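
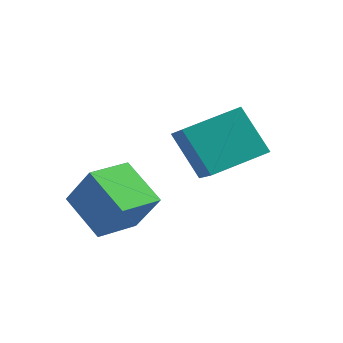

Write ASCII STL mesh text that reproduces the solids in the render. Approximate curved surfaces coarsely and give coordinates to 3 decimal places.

solid 
facet normal -0.580 -0.013 0.815
outer loop
vertex 2.182 3.194 -0.175
vertex 1.002 4.095 -1.001
vertex 1.404 1.642 -0.753
endloop
endfacet
facet normal 0.695 -0.530 0.486
outer loop
vertex 2.418 1.665 -2.179
vertex 2.182 3.194 -0.175
vertex 1.404 1.642 -0.753
endloop
endfacet
facet normal -0.580 -0.013 0.814
outer loop
vertex 1.404 1.642 -0.753
vertex 1.002 4.095 -1.001
vertex 0.223 2.544 -1.58
endloop
endfacet
facet normal -0.426 -0.848 -0.316
outer loop
vertex 0.223 2.544 -1.58
vertex 2.418 1.665 -2.179
vertex 1.404 1.642 -0.753
endloop
endfacet
facet normal 0.426 0.848 0.316
outer loop
vertex 2.182 3.194 -0.175
vertex 2.016 4.118 -2.427
vertex 1.002 4.095 -1.001
endloop
endfacet
facet normal 0.694 -0.530 0.486
outer loop
vertex 3.197 3.216 -1.6
vertex 2.182 3.194 -0.175
vertex 2.418 1.665 -2.179
endloop
endfacet
facet normal 0.426 0.848 0.316
outer loop
vertex 3.197 3.216 -1.6
vertex 2.016 4.118 -2.427
vertex 2.182 3.194 -0.175
endloop
endfacet
facet normal -0.695 0.530 -0.486
outer loop
vertex 1.002 4.095 -1.001
vertex 2.016 4.118 -2.427
vertex 0.223 2.544 -1.58
endloop
endfacet
facet normal -0.426 -0.848 -0.316
outer loop
vertex 1.238 2.566 -3.005
vertex 2.418 1.665 -2.179
vertex 0.223 2.544 -1.58
endloop
endfacet
facet normal -0.695 0.530 -0.487
outer loop
vertex 0.223 2.544 -1.58
vertex 2.016 4.118 -2.427
vertex 1.238 2.566 -3.005
endloop
endfacet
facet normal 0.580 0.013 -0.815
outer loop
vertex 1.238 2.566 -3.005
vertex 3.197 3.216 -1.6
vertex 2.418 1.665 -2.179
endloop
endfacet
facet normal 0.580 0.013 -0.815
outer loop
vertex 2.016 4.118 -2.427
vertex 3.197 3.216 -1.6
vertex 1.238 2.566 -3.005
endloop
endfacet
facet normal -0.816 0.106 0.569
outer loop
vertex -0.21 -0.293 -2.198
vertex -0.084 1.099 -2.276
vertex -1.13 -0.284 -3.519
endloop
endfacet
facet normal -0.090 -0.994 0.056
outer loop
vertex 0.224 -0.459 -4.464
vertex -0.21 -0.293 -2.198
vertex -1.13 -0.284 -3.519
endloop
endfacet
facet normal -0.816 0.106 0.568
outer loop
vertex -1.13 -0.284 -3.519
vertex -0.084 1.099 -2.276
vertex -1.004 1.108 -3.598
endloop
endfacet
facet normal -0.572 0.005 -0.820
outer loop
vertex -1.004 1.108 -3.598
vertex 0.224 -0.459 -4.464
vertex -1.13 -0.284 -3.519
endloop
endfacet
facet normal 0.572 -0.006 0.820
outer loop
vertex -0.21 -0.293 -2.198
vertex 1.27 0.924 -3.221
vertex -0.084 1.099 -2.276
endloop
endfacet
facet normal -0.090 -0.994 0.056
outer loop
vertex 1.144 -0.468 -3.142
vertex -0.21 -0.293 -2.198
vertex 0.224 -0.459 -4.464
endloop
endfacet
facet normal 0.571 -0.005 0.821
outer loop
vertex 1.144 -0.468 -3.142
vertex 1.27 0.924 -3.221
vertex -0.21 -0.293 -2.198
endloop
endfacet
facet normal 0.090 0.994 -0.056
outer loop
vertex -0.084 1.099 -2.276
vertex 1.27 0.924 -3.221
vertex -1.004 1.108 -3.598
endloop
endfacet
facet normal -0.571 0.006 -0.821
outer loop
vertex 0.35 0.933 -4.542
vertex 0.224 -0.459 -4.464
vertex -1.004 1.108 -3.598
endloop
endfacet
facet normal 0.090 0.994 -0.056
outer loop
vertex -1.004 1.108 -3.598
vertex 1.27 0.924 -3.221
vertex 0.35 0.933 -4.542
endloop
endfacet
facet normal 0.816 -0.106 -0.568
outer loop
vertex 0.35 0.933 -4.542
vertex 1.144 -0.468 -3.142
vertex 0.224 -0.459 -4.464
endloop
endfacet
facet normal 0.816 -0.106 -0.569
outer loop
vertex 1.27 0.924 -3.221
vertex 1.144 -0.468 -3.142
vertex 0.35 0.933 -4.542
endloop
endfacet

endsolid


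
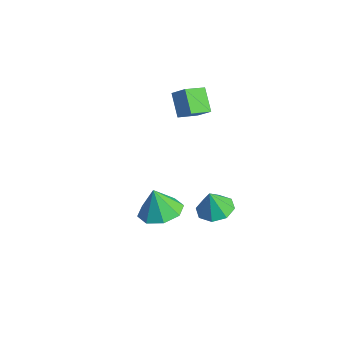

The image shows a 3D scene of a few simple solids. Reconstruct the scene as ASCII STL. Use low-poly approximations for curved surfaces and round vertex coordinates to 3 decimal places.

solid 
facet normal 0.220 0.135 -0.966
outer loop
vertex 3.105 -2.797 -1.564
vertex 2.249 -3.155 -1.809
vertex 2.586 -2.279 -1.61
endloop
endfacet
facet normal 0.424 0.492 0.761
outer loop
vertex 3.105 -2.797 -1.564
vertex 2.586 -2.279 -1.61
vertex 1.971 -3.325 -0.591
endloop
endfacet
facet normal 0.220 0.135 -0.966
outer loop
vertex 2.586 -2.279 -1.61
vertex 2.249 -3.155 -1.809
vertex 1.87 -2.274 -1.772
endloop
endfacet
facet normal -0.145 0.733 0.665
outer loop
vertex 2.586 -2.279 -1.61
vertex 1.87 -2.274 -1.772
vertex 1.971 -3.325 -0.591
endloop
endfacet
facet normal 0.220 0.135 -0.966
outer loop
vertex 1.87 -2.274 -1.772
vertex 2.249 -3.155 -1.809
vertex 1.375 -2.785 -1.956
endloop
endfacet
facet normal -0.704 0.500 0.505
outer loop
vertex 1.87 -2.274 -1.772
vertex 1.375 -2.785 -1.956
vertex 1.971 -3.325 -0.591
endloop
endfacet
facet normal 0.220 0.135 -0.966
outer loop
vertex 1.375 -2.785 -1.956
vertex 2.249 -3.155 -1.809
vertex 1.392 -3.513 -2.054
endloop
endfacet
facet normal -0.924 -0.072 0.375
outer loop
vertex 1.375 -2.785 -1.956
vertex 1.392 -3.513 -2.054
vertex 1.971 -3.325 -0.591
endloop
endfacet
facet normal 0.221 0.133 -0.966
outer loop
vertex 1.392 -3.513 -2.054
vertex 2.249 -3.155 -1.809
vertex 1.911 -4.032 -2.007
endloop
endfacet
facet normal -0.678 -0.646 0.351
outer loop
vertex 1.392 -3.513 -2.054
vertex 1.911 -4.032 -2.007
vertex 1.971 -3.325 -0.591
endloop
endfacet
facet normal 0.219 0.134 -0.966
outer loop
vertex 1.911 -4.032 -2.007
vertex 2.249 -3.155 -1.809
vertex 2.628 -4.037 -1.845
endloop
endfacet
facet normal -0.107 -0.888 0.448
outer loop
vertex 1.911 -4.032 -2.007
vertex 2.628 -4.037 -1.845
vertex 1.971 -3.325 -0.591
endloop
endfacet
facet normal 0.221 0.134 -0.966
outer loop
vertex 2.628 -4.037 -1.845
vertex 2.249 -3.155 -1.809
vertex 3.122 -3.525 -1.661
endloop
endfacet
facet normal 0.451 -0.654 0.608
outer loop
vertex 2.628 -4.037 -1.845
vertex 3.122 -3.525 -1.661
vertex 1.971 -3.325 -0.591
endloop
endfacet
facet normal 0.221 0.134 -0.966
outer loop
vertex 3.122 -3.525 -1.661
vertex 2.249 -3.155 -1.809
vertex 3.105 -2.797 -1.564
endloop
endfacet
facet normal 0.671 -0.083 0.737
outer loop
vertex 3.122 -3.525 -1.661
vertex 3.105 -2.797 -1.564
vertex 1.971 -3.325 -0.591
endloop
endfacet
facet normal -0.732 0.203 0.651
outer loop
vertex -3.125 1.225 -0.144
vertex -3.207 2.281 -0.565
vertex -3.742 0.936 -0.748
endloop
endfacet
facet normal 0.072 -0.926 0.369
outer loop
vertex -2.813 0.679 -1.575
vertex -3.125 1.225 -0.144
vertex -3.742 0.936 -0.748
endloop
endfacet
facet normal -0.732 0.203 0.651
outer loop
vertex -3.742 0.936 -0.748
vertex -3.207 2.281 -0.565
vertex -3.824 1.992 -1.169
endloop
endfacet
facet normal -0.678 -0.317 -0.663
outer loop
vertex -3.824 1.992 -1.169
vertex -2.813 0.679 -1.575
vertex -3.742 0.936 -0.748
endloop
endfacet
facet normal 0.678 0.317 0.663
outer loop
vertex -3.125 1.225 -0.144
vertex -2.278 2.024 -1.392
vertex -3.207 2.281 -0.565
endloop
endfacet
facet normal 0.072 -0.926 0.369
outer loop
vertex -2.196 0.968 -0.971
vertex -3.125 1.225 -0.144
vertex -2.813 0.679 -1.575
endloop
endfacet
facet normal 0.678 0.317 0.663
outer loop
vertex -2.196 0.968 -0.971
vertex -2.278 2.024 -1.392
vertex -3.125 1.225 -0.144
endloop
endfacet
facet normal -0.072 0.926 -0.369
outer loop
vertex -3.207 2.281 -0.565
vertex -2.278 2.024 -1.392
vertex -3.824 1.992 -1.169
endloop
endfacet
facet normal -0.678 -0.317 -0.663
outer loop
vertex -2.895 1.735 -1.996
vertex -2.813 0.679 -1.575
vertex -3.824 1.992 -1.169
endloop
endfacet
facet normal -0.072 0.926 -0.369
outer loop
vertex -3.824 1.992 -1.169
vertex -2.278 2.024 -1.392
vertex -2.895 1.735 -1.996
endloop
endfacet
facet normal 0.732 -0.203 -0.651
outer loop
vertex -2.895 1.735 -1.996
vertex -2.196 0.968 -0.971
vertex -2.813 0.679 -1.575
endloop
endfacet
facet normal 0.732 -0.203 -0.651
outer loop
vertex -2.278 2.024 -1.392
vertex -2.196 0.968 -0.971
vertex -2.895 1.735 -1.996
endloop
endfacet
facet normal 0.051 0.229 -0.972
outer loop
vertex 1.873 0.619 -3.954
vertex 1.309 0.021 -4.124
vertex 1.269 0.838 -3.934
endloop
endfacet
facet normal 0.251 0.625 0.739
outer loop
vertex 1.873 0.619 -3.954
vertex 1.269 0.838 -3.934
vertex 1.251 -0.241 -3.016
endloop
endfacet
facet normal 0.050 0.229 -0.972
outer loop
vertex 1.269 0.838 -3.934
vertex 1.309 0.021 -4.124
vertex 0.688 0.578 -4.025
endloop
endfacet
facet normal -0.380 0.603 0.701
outer loop
vertex 1.269 0.838 -3.934
vertex 0.688 0.578 -4.025
vertex 1.251 -0.241 -3.016
endloop
endfacet
facet normal 0.050 0.229 -0.972
outer loop
vertex 0.688 0.578 -4.025
vertex 1.309 0.021 -4.124
vertex 0.471 -0.008 -4.174
endloop
endfacet
facet normal -0.805 0.152 0.573
outer loop
vertex 0.688 0.578 -4.025
vertex 0.471 -0.008 -4.174
vertex 1.251 -0.241 -3.016
endloop
endfacet
facet normal 0.050 0.229 -0.972
outer loop
vertex 0.471 -0.008 -4.174
vertex 1.309 0.021 -4.124
vertex 0.744 -0.577 -4.294
endloop
endfacet
facet normal -0.776 -0.463 0.429
outer loop
vertex 0.471 -0.008 -4.174
vertex 0.744 -0.577 -4.294
vertex 1.251 -0.241 -3.016
endloop
endfacet
facet normal 0.050 0.229 -0.972
outer loop
vertex 0.744 -0.577 -4.294
vertex 1.309 0.021 -4.124
vertex 1.348 -0.797 -4.315
endloop
endfacet
facet normal -0.309 -0.882 0.355
outer loop
vertex 0.744 -0.577 -4.294
vertex 1.348 -0.797 -4.315
vertex 1.251 -0.241 -3.016
endloop
endfacet
facet normal 0.051 0.229 -0.972
outer loop
vertex 1.348 -0.797 -4.315
vertex 1.309 0.021 -4.124
vertex 1.929 -0.537 -4.223
endloop
endfacet
facet normal 0.323 -0.861 0.393
outer loop
vertex 1.348 -0.797 -4.315
vertex 1.929 -0.537 -4.223
vertex 1.251 -0.241 -3.016
endloop
endfacet
facet normal 0.050 0.228 -0.972
outer loop
vertex 1.929 -0.537 -4.223
vertex 1.309 0.021 -4.124
vertex 2.147 0.049 -4.074
endloop
endfacet
facet normal 0.748 -0.411 0.521
outer loop
vertex 1.929 -0.537 -4.223
vertex 2.147 0.049 -4.074
vertex 1.251 -0.241 -3.016
endloop
endfacet
facet normal 0.050 0.229 -0.972
outer loop
vertex 2.147 0.049 -4.074
vertex 1.309 0.021 -4.124
vertex 1.873 0.619 -3.954
endloop
endfacet
facet normal 0.718 0.205 0.665
outer loop
vertex 2.147 0.049 -4.074
vertex 1.873 0.619 -3.954
vertex 1.251 -0.241 -3.016
endloop
endfacet

endsolid


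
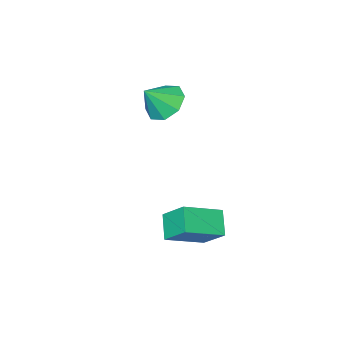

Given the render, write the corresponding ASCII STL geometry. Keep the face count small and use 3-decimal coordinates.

solid 
facet normal -0.884 0.243 -0.399
outer loop
vertex 0.234 2.912 -3.105
vertex 0.064 3.969 -2.084
vertex 0.786 3.713 -3.842
endloop
endfacet
facet normal 0.115 -0.714 -0.690
outer loop
vertex 2.396 3.271 -3.116
vertex 0.234 2.912 -3.105
vertex 0.786 3.713 -3.842
endloop
endfacet
facet normal -0.884 0.243 -0.399
outer loop
vertex 0.786 3.713 -3.842
vertex 0.064 3.969 -2.084
vertex 0.616 4.77 -2.82
endloop
endfacet
facet normal 0.452 0.656 -0.604
outer loop
vertex 0.616 4.77 -2.82
vertex 2.396 3.271 -3.116
vertex 0.786 3.713 -3.842
endloop
endfacet
facet normal -0.452 -0.656 0.604
outer loop
vertex 0.234 2.912 -3.105
vertex 1.674 3.527 -1.358
vertex 0.064 3.969 -2.084
endloop
endfacet
facet normal 0.115 -0.714 -0.691
outer loop
vertex 1.844 2.47 -2.38
vertex 0.234 2.912 -3.105
vertex 2.396 3.271 -3.116
endloop
endfacet
facet normal -0.452 -0.657 0.604
outer loop
vertex 1.844 2.47 -2.38
vertex 1.674 3.527 -1.358
vertex 0.234 2.912 -3.105
endloop
endfacet
facet normal -0.115 0.714 0.691
outer loop
vertex 0.064 3.969 -2.084
vertex 1.674 3.527 -1.358
vertex 0.616 4.77 -2.82
endloop
endfacet
facet normal 0.452 0.656 -0.604
outer loop
vertex 2.226 4.328 -2.095
vertex 2.396 3.271 -3.116
vertex 0.616 4.77 -2.82
endloop
endfacet
facet normal -0.115 0.714 0.690
outer loop
vertex 0.616 4.77 -2.82
vertex 1.674 3.527 -1.358
vertex 2.226 4.328 -2.095
endloop
endfacet
facet normal 0.884 -0.243 0.399
outer loop
vertex 2.226 4.328 -2.095
vertex 1.844 2.47 -2.38
vertex 2.396 3.271 -3.116
endloop
endfacet
facet normal 0.884 -0.243 0.398
outer loop
vertex 1.674 3.527 -1.358
vertex 1.844 2.47 -2.38
vertex 2.226 4.328 -2.095
endloop
endfacet
facet normal -0.675 0.131 -0.726
outer loop
vertex -0.203 -0.839 0.498
vertex -0.936 -0.839 1.179
vertex -0.355 -0.138 0.766
endloop
endfacet
facet normal 0.966 0.243 -0.088
outer loop
vertex -0.203 -0.839 0.498
vertex -0.355 -0.138 0.766
vertex -0.004 -1.021 2.181
endloop
endfacet
facet normal -0.675 0.132 -0.726
outer loop
vertex -0.355 -0.138 0.766
vertex -0.936 -0.839 1.179
vertex -0.846 0.152 1.275
endloop
endfacet
facet normal 0.677 0.688 0.261
outer loop
vertex -0.355 -0.138 0.766
vertex -0.846 0.152 1.275
vertex -0.004 -1.021 2.181
endloop
endfacet
facet normal -0.676 0.132 -0.725
outer loop
vertex -0.846 0.152 1.275
vertex -0.936 -0.839 1.179
vertex -1.39 -0.138 1.729
endloop
endfacet
facet normal 0.212 0.688 0.694
outer loop
vertex -0.846 0.152 1.275
vertex -1.39 -0.138 1.729
vertex -0.004 -1.021 2.181
endloop
endfacet
facet normal -0.675 0.132 -0.726
outer loop
vertex -1.39 -0.138 1.729
vertex -0.936 -0.839 1.179
vertex -1.668 -0.839 1.86
endloop
endfacet
facet normal -0.158 0.242 0.957
outer loop
vertex -1.39 -0.138 1.729
vertex -1.668 -0.839 1.86
vertex -0.004 -1.021 2.181
endloop
endfacet
facet normal -0.675 0.132 -0.726
outer loop
vertex -1.668 -0.839 1.86
vertex -0.936 -0.839 1.179
vertex -1.517 -1.54 1.592
endloop
endfacet
facet normal -0.215 -0.389 0.896
outer loop
vertex -1.668 -0.839 1.86
vertex -1.517 -1.54 1.592
vertex -0.004 -1.021 2.181
endloop
endfacet
facet normal -0.674 0.131 -0.727
outer loop
vertex -1.517 -1.54 1.592
vertex -0.936 -0.839 1.179
vertex -1.025 -1.83 1.083
endloop
endfacet
facet normal 0.073 -0.834 0.546
outer loop
vertex -1.517 -1.54 1.592
vertex -1.025 -1.83 1.083
vertex -0.004 -1.021 2.181
endloop
endfacet
facet normal -0.675 0.131 -0.726
outer loop
vertex -1.025 -1.83 1.083
vertex -0.936 -0.839 1.179
vertex -0.481 -1.54 0.629
endloop
endfacet
facet normal 0.539 -0.834 0.113
outer loop
vertex -1.025 -1.83 1.083
vertex -0.481 -1.54 0.629
vertex -0.004 -1.021 2.181
endloop
endfacet
facet normal -0.675 0.132 -0.726
outer loop
vertex -0.481 -1.54 0.629
vertex -0.936 -0.839 1.179
vertex -0.203 -0.839 0.498
endloop
endfacet
facet normal 0.909 -0.389 -0.150
outer loop
vertex -0.481 -1.54 0.629
vertex -0.203 -0.839 0.498
vertex -0.004 -1.021 2.181
endloop
endfacet

endsolid


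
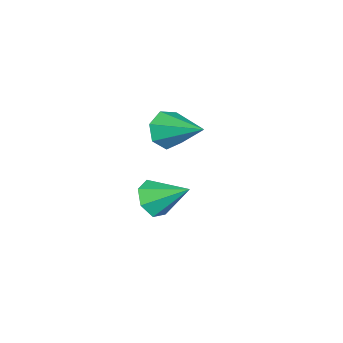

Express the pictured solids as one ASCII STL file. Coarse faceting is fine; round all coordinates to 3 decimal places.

solid 
facet normal 0.008 -0.834 -0.551
outer loop
vertex 0.476 0.546 -2.847
vertex -0.452 0.652 -3.021
vertex 0.286 0.987 -3.517
endloop
endfacet
facet normal 0.883 0.466 0.057
outer loop
vertex 0.476 0.546 -2.847
vertex 0.286 0.987 -3.517
vertex -0.468 2.228 -1.979
endloop
endfacet
facet normal 0.008 -0.834 -0.551
outer loop
vertex 0.286 0.987 -3.517
vertex -0.452 0.652 -3.021
vertex -0.459 1.176 -3.814
endloop
endfacet
facet normal 0.386 0.801 -0.457
outer loop
vertex 0.286 0.987 -3.517
vertex -0.459 1.176 -3.814
vertex -0.468 2.228 -1.979
endloop
endfacet
facet normal 0.009 -0.834 -0.551
outer loop
vertex -0.459 1.176 -3.814
vertex -0.452 0.652 -3.021
vertex -1.199 0.97 -3.514
endloop
endfacet
facet normal -0.405 0.792 -0.456
outer loop
vertex -0.459 1.176 -3.814
vertex -1.199 0.97 -3.514
vertex -0.468 2.228 -1.979
endloop
endfacet
facet normal 0.009 -0.834 -0.551
outer loop
vertex -1.199 0.97 -3.514
vertex -0.452 0.652 -3.021
vertex -1.377 0.525 -2.843
endloop
endfacet
facet normal -0.893 0.446 0.059
outer loop
vertex -1.199 0.97 -3.514
vertex -1.377 0.525 -2.843
vertex -0.468 2.228 -1.979
endloop
endfacet
facet normal 0.008 -0.834 -0.552
outer loop
vertex -1.377 0.525 -2.843
vertex -0.452 0.652 -3.021
vertex -0.858 0.175 -2.307
endloop
endfacet
facet normal -0.711 0.023 0.703
outer loop
vertex -1.377 0.525 -2.843
vertex -0.858 0.175 -2.307
vertex -0.468 2.228 -1.979
endloop
endfacet
facet normal 0.008 -0.834 -0.552
outer loop
vertex -0.858 0.175 -2.307
vertex -0.452 0.652 -3.021
vertex -0.033 0.184 -2.308
endloop
endfacet
facet normal 0.003 -0.158 0.987
outer loop
vertex -0.858 0.175 -2.307
vertex -0.033 0.184 -2.308
vertex -0.468 2.228 -1.979
endloop
endfacet
facet normal 0.008 -0.834 -0.552
outer loop
vertex -0.033 0.184 -2.308
vertex -0.452 0.652 -3.021
vertex 0.476 0.546 -2.847
endloop
endfacet
facet normal 0.713 0.039 0.700
outer loop
vertex -0.033 0.184 -2.308
vertex 0.476 0.546 -2.847
vertex -0.468 2.228 -1.979
endloop
endfacet
facet normal -0.304 -0.850 -0.431
outer loop
vertex 0.766 1.814 1.009
vertex 0.257 1.615 1.761
vertex 0.008 2.089 1.001
endloop
endfacet
facet normal 0.256 0.685 -0.682
outer loop
vertex 0.766 1.814 1.009
vertex 0.008 2.089 1.001
vertex 0.903 3.425 2.679
endloop
endfacet
facet normal -0.303 -0.850 -0.431
outer loop
vertex 0.008 2.089 1.001
vertex 0.257 1.615 1.761
vertex -0.563 2.007 1.565
endloop
endfacet
facet normal -0.483 0.792 -0.373
outer loop
vertex 0.008 2.089 1.001
vertex -0.563 2.007 1.565
vertex 0.903 3.425 2.679
endloop
endfacet
facet normal -0.303 -0.850 -0.432
outer loop
vertex -0.563 2.007 1.565
vertex 0.257 1.615 1.761
vertex -0.517 1.629 2.277
endloop
endfacet
facet normal -0.774 0.537 0.335
outer loop
vertex -0.563 2.007 1.565
vertex -0.517 1.629 2.277
vertex 0.903 3.425 2.679
endloop
endfacet
facet normal -0.303 -0.850 -0.431
outer loop
vertex -0.517 1.629 2.277
vertex 0.257 1.615 1.761
vertex 0.113 1.241 2.6
endloop
endfacet
facet normal -0.398 0.111 0.910
outer loop
vertex -0.517 1.629 2.277
vertex 0.113 1.241 2.6
vertex 0.903 3.425 2.679
endloop
endfacet
facet normal -0.303 -0.850 -0.431
outer loop
vertex 0.113 1.241 2.6
vertex 0.257 1.615 1.761
vertex 0.85 1.134 2.292
endloop
endfacet
facet normal 0.360 -0.163 0.918
outer loop
vertex 0.113 1.241 2.6
vertex 0.85 1.134 2.292
vertex 0.903 3.425 2.679
endloop
endfacet
facet normal -0.304 -0.850 -0.430
outer loop
vertex 0.85 1.134 2.292
vertex 0.257 1.615 1.761
vertex 1.141 1.389 1.583
endloop
endfacet
facet normal 0.932 -0.081 0.353
outer loop
vertex 0.85 1.134 2.292
vertex 1.141 1.389 1.583
vertex 0.903 3.425 2.679
endloop
endfacet
facet normal -0.304 -0.850 -0.431
outer loop
vertex 1.141 1.389 1.583
vertex 0.257 1.615 1.761
vertex 0.766 1.814 1.009
endloop
endfacet
facet normal 0.885 0.297 -0.359
outer loop
vertex 1.141 1.389 1.583
vertex 0.766 1.814 1.009
vertex 0.903 3.425 2.679
endloop
endfacet

endsolid


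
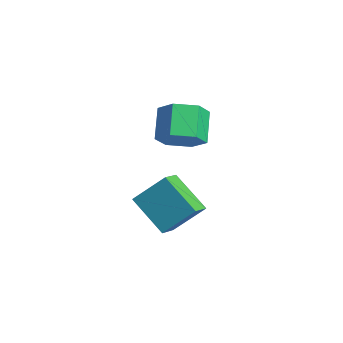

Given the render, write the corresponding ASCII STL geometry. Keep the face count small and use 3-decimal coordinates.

solid 
facet normal 0.630 -0.399 -0.666
outer loop
vertex 3.499 1.135 0.333
vertex 2.663 0.859 -0.293
vertex 3.138 1.821 -0.419
endloop
endfacet
facet normal 0.701 0.661 0.267
outer loop
vertex 3.499 1.135 0.333
vertex 3.138 1.821 -0.419
vertex 2.453 1.797 1.439
endloop
endfacet
facet normal 0.700 0.662 0.267
outer loop
vertex 2.453 1.797 1.439
vertex 3.138 1.821 -0.419
vertex 2.091 2.483 0.687
endloop
endfacet
facet normal -0.630 0.398 0.666
outer loop
vertex 2.453 1.797 1.439
vertex 2.091 2.483 0.687
vertex 1.617 1.521 0.813
endloop
endfacet
facet normal 0.630 -0.399 -0.666
outer loop
vertex 3.138 1.821 -0.419
vertex 2.663 0.859 -0.293
vertex 2.302 1.545 -1.045
endloop
endfacet
facet normal 0.061 0.881 -0.470
outer loop
vertex 3.138 1.821 -0.419
vertex 2.302 1.545 -1.045
vertex 2.091 2.483 0.687
endloop
endfacet
facet normal 0.061 0.881 -0.470
outer loop
vertex 2.091 2.483 0.687
vertex 2.302 1.545 -1.045
vertex 1.256 2.207 0.061
endloop
endfacet
facet normal -0.631 0.398 0.666
outer loop
vertex 2.091 2.483 0.687
vertex 1.256 2.207 0.061
vertex 1.617 1.521 0.813
endloop
endfacet
facet normal 0.630 -0.399 -0.666
outer loop
vertex 2.302 1.545 -1.045
vertex 2.663 0.859 -0.293
vertex 1.827 0.583 -0.919
endloop
endfacet
facet normal -0.640 0.219 -0.736
outer loop
vertex 2.302 1.545 -1.045
vertex 1.827 0.583 -0.919
vertex 1.256 2.207 0.061
endloop
endfacet
facet normal -0.640 0.219 -0.736
outer loop
vertex 1.256 2.207 0.061
vertex 1.827 0.583 -0.919
vertex 0.781 1.245 0.187
endloop
endfacet
facet normal -0.630 0.399 0.666
outer loop
vertex 1.256 2.207 0.061
vertex 0.781 1.245 0.187
vertex 1.617 1.521 0.813
endloop
endfacet
facet normal 0.630 -0.398 -0.666
outer loop
vertex 1.827 0.583 -0.919
vertex 2.663 0.859 -0.293
vertex 2.189 -0.103 -0.167
endloop
endfacet
facet normal -0.701 -0.662 -0.266
outer loop
vertex 1.827 0.583 -0.919
vertex 2.189 -0.103 -0.167
vertex 0.781 1.245 0.187
endloop
endfacet
facet normal -0.701 -0.662 -0.267
outer loop
vertex 0.781 1.245 0.187
vertex 2.189 -0.103 -0.167
vertex 1.142 0.559 0.939
endloop
endfacet
facet normal -0.630 0.399 0.666
outer loop
vertex 0.781 1.245 0.187
vertex 1.142 0.559 0.939
vertex 1.617 1.521 0.813
endloop
endfacet
facet normal 0.631 -0.398 -0.666
outer loop
vertex 2.189 -0.103 -0.167
vertex 2.663 0.859 -0.293
vertex 3.024 0.173 0.459
endloop
endfacet
facet normal -0.061 -0.881 0.470
outer loop
vertex 2.189 -0.103 -0.167
vertex 3.024 0.173 0.459
vertex 1.142 0.559 0.939
endloop
endfacet
facet normal -0.061 -0.881 0.470
outer loop
vertex 1.142 0.559 0.939
vertex 3.024 0.173 0.459
vertex 1.978 0.835 1.565
endloop
endfacet
facet normal -0.630 0.399 0.666
outer loop
vertex 1.142 0.559 0.939
vertex 1.978 0.835 1.565
vertex 1.617 1.521 0.813
endloop
endfacet
facet normal 0.630 -0.399 -0.666
outer loop
vertex 3.024 0.173 0.459
vertex 2.663 0.859 -0.293
vertex 3.499 1.135 0.333
endloop
endfacet
facet normal 0.640 -0.219 0.736
outer loop
vertex 3.024 0.173 0.459
vertex 3.499 1.135 0.333
vertex 1.978 0.835 1.565
endloop
endfacet
facet normal 0.640 -0.219 0.736
outer loop
vertex 1.978 0.835 1.565
vertex 3.499 1.135 0.333
vertex 2.453 1.797 1.439
endloop
endfacet
facet normal -0.630 0.399 0.666
outer loop
vertex 1.978 0.835 1.565
vertex 2.453 1.797 1.439
vertex 1.617 1.521 0.813
endloop
endfacet
facet normal -0.562 0.716 -0.414
outer loop
vertex 1.431 -0.274 -4.081
vertex 2.023 0.956 -2.759
vertex 3.07 0.287 -5.337
endloop
endfacet
facet normal -0.312 -0.647 -0.696
outer loop
vertex 3.717 -0.536 -4.861
vertex 1.431 -0.274 -4.081
vertex 3.07 0.287 -5.337
endloop
endfacet
facet normal -0.562 0.716 -0.414
outer loop
vertex 3.07 0.287 -5.337
vertex 2.023 0.956 -2.759
vertex 3.662 1.517 -4.015
endloop
endfacet
facet normal 0.766 0.262 -0.587
outer loop
vertex 3.662 1.517 -4.015
vertex 3.717 -0.536 -4.861
vertex 3.07 0.287 -5.337
endloop
endfacet
facet normal -0.766 -0.262 0.587
outer loop
vertex 1.431 -0.274 -4.081
vertex 2.67 0.133 -2.283
vertex 2.023 0.956 -2.759
endloop
endfacet
facet normal -0.312 -0.647 -0.696
outer loop
vertex 2.078 -1.097 -3.605
vertex 1.431 -0.274 -4.081
vertex 3.717 -0.536 -4.861
endloop
endfacet
facet normal -0.766 -0.262 0.587
outer loop
vertex 2.078 -1.097 -3.605
vertex 2.67 0.133 -2.283
vertex 1.431 -0.274 -4.081
endloop
endfacet
facet normal 0.312 0.647 0.696
outer loop
vertex 2.023 0.956 -2.759
vertex 2.67 0.133 -2.283
vertex 3.662 1.517 -4.015
endloop
endfacet
facet normal 0.766 0.262 -0.587
outer loop
vertex 4.309 0.694 -3.539
vertex 3.717 -0.536 -4.861
vertex 3.662 1.517 -4.015
endloop
endfacet
facet normal 0.312 0.647 0.696
outer loop
vertex 3.662 1.517 -4.015
vertex 2.67 0.133 -2.283
vertex 4.309 0.694 -3.539
endloop
endfacet
facet normal 0.562 -0.716 0.414
outer loop
vertex 4.309 0.694 -3.539
vertex 2.078 -1.097 -3.605
vertex 3.717 -0.536 -4.861
endloop
endfacet
facet normal 0.562 -0.716 0.414
outer loop
vertex 2.67 0.133 -2.283
vertex 2.078 -1.097 -3.605
vertex 4.309 0.694 -3.539
endloop
endfacet

endsolid


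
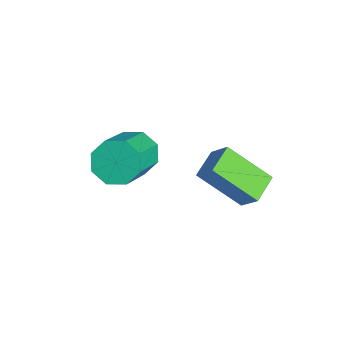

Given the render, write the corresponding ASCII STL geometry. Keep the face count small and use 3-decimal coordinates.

solid 
facet normal -0.658 0.448 -0.605
outer loop
vertex -3.879 -1.779 -1.342
vertex -4.171 -1.425 -0.762
vertex -3.629 -1.28 -1.244
endloop
endfacet
facet normal 0.610 -0.153 -0.777
outer loop
vertex -3.879 -1.779 -1.342
vertex -3.629 -1.28 -1.244
vertex -2.636 -2.628 -0.199
endloop
endfacet
facet normal 0.611 -0.152 -0.777
outer loop
vertex -2.636 -2.628 -0.199
vertex -3.629 -1.28 -1.244
vertex -2.386 -2.13 -0.1
endloop
endfacet
facet normal 0.657 -0.450 0.605
outer loop
vertex -2.636 -2.628 -0.199
vertex -2.386 -2.13 -0.1
vertex -2.929 -2.275 0.382
endloop
endfacet
facet normal -0.658 0.450 -0.604
outer loop
vertex -3.629 -1.28 -1.244
vertex -4.171 -1.425 -0.762
vertex -3.696 -0.867 -0.863
endloop
endfacet
facet normal 0.744 0.514 -0.426
outer loop
vertex -3.629 -1.28 -1.244
vertex -3.696 -0.867 -0.863
vertex -2.386 -2.13 -0.1
endloop
endfacet
facet normal 0.744 0.514 -0.426
outer loop
vertex -2.386 -2.13 -0.1
vertex -3.696 -0.867 -0.863
vertex -2.454 -1.716 0.281
endloop
endfacet
facet normal 0.657 -0.449 0.605
outer loop
vertex -2.386 -2.13 -0.1
vertex -2.454 -1.716 0.281
vertex -2.929 -2.275 0.382
endloop
endfacet
facet normal -0.657 0.450 -0.604
outer loop
vertex -3.696 -0.867 -0.863
vertex -4.171 -1.425 -0.762
vertex -4.042 -0.78 -0.422
endloop
endfacet
facet normal 0.442 0.880 0.173
outer loop
vertex -3.696 -0.867 -0.863
vertex -4.042 -0.78 -0.422
vertex -2.454 -1.716 0.281
endloop
endfacet
facet normal 0.441 0.880 0.175
outer loop
vertex -2.454 -1.716 0.281
vertex -4.042 -0.78 -0.422
vertex -2.8 -1.63 0.721
endloop
endfacet
facet normal 0.657 -0.449 0.605
outer loop
vertex -2.454 -1.716 0.281
vertex -2.8 -1.63 0.721
vertex -2.929 -2.275 0.382
endloop
endfacet
facet normal -0.657 0.450 -0.605
outer loop
vertex -4.042 -0.78 -0.422
vertex -4.171 -1.425 -0.762
vertex -4.464 -1.072 -0.181
endloop
endfacet
facet normal -0.120 0.730 0.673
outer loop
vertex -4.042 -0.78 -0.422
vertex -4.464 -1.072 -0.181
vertex -2.8 -1.63 0.721
endloop
endfacet
facet normal -0.120 0.730 0.673
outer loop
vertex -2.8 -1.63 0.721
vertex -4.464 -1.072 -0.181
vertex -3.221 -1.921 0.962
endloop
endfacet
facet normal 0.657 -0.449 0.605
outer loop
vertex -2.8 -1.63 0.721
vertex -3.221 -1.921 0.962
vertex -2.929 -2.275 0.382
endloop
endfacet
facet normal -0.657 0.450 -0.605
outer loop
vertex -4.464 -1.072 -0.181
vertex -4.171 -1.425 -0.762
vertex -4.714 -1.57 -0.28
endloop
endfacet
facet normal -0.611 0.152 0.777
outer loop
vertex -4.464 -1.072 -0.181
vertex -4.714 -1.57 -0.28
vertex -3.221 -1.921 0.962
endloop
endfacet
facet normal -0.610 0.153 0.777
outer loop
vertex -3.221 -1.921 0.962
vertex -4.714 -1.57 -0.28
vertex -3.471 -2.42 0.864
endloop
endfacet
facet normal 0.658 -0.448 0.605
outer loop
vertex -3.221 -1.921 0.962
vertex -3.471 -2.42 0.864
vertex -2.929 -2.275 0.382
endloop
endfacet
facet normal -0.657 0.449 -0.605
outer loop
vertex -4.714 -1.57 -0.28
vertex -4.171 -1.425 -0.762
vertex -4.646 -1.984 -0.661
endloop
endfacet
facet normal -0.744 -0.514 0.426
outer loop
vertex -4.714 -1.57 -0.28
vertex -4.646 -1.984 -0.661
vertex -3.471 -2.42 0.864
endloop
endfacet
facet normal -0.744 -0.514 0.426
outer loop
vertex -3.471 -2.42 0.864
vertex -4.646 -1.984 -0.661
vertex -3.404 -2.833 0.483
endloop
endfacet
facet normal 0.658 -0.450 0.604
outer loop
vertex -3.471 -2.42 0.864
vertex -3.404 -2.833 0.483
vertex -2.929 -2.275 0.382
endloop
endfacet
facet normal -0.657 0.449 -0.605
outer loop
vertex -4.646 -1.984 -0.661
vertex -4.171 -1.425 -0.762
vertex -4.3 -2.07 -1.101
endloop
endfacet
facet normal -0.441 -0.880 -0.175
outer loop
vertex -4.646 -1.984 -0.661
vertex -4.3 -2.07 -1.101
vertex -3.404 -2.833 0.483
endloop
endfacet
facet normal -0.442 -0.880 -0.174
outer loop
vertex -3.404 -2.833 0.483
vertex -4.3 -2.07 -1.101
vertex -3.058 -2.92 0.042
endloop
endfacet
facet normal 0.657 -0.450 0.604
outer loop
vertex -3.404 -2.833 0.483
vertex -3.058 -2.92 0.042
vertex -2.929 -2.275 0.382
endloop
endfacet
facet normal -0.657 0.449 -0.605
outer loop
vertex -4.3 -2.07 -1.101
vertex -4.171 -1.425 -0.762
vertex -3.879 -1.779 -1.342
endloop
endfacet
facet normal 0.120 -0.730 -0.673
outer loop
vertex -4.3 -2.07 -1.101
vertex -3.879 -1.779 -1.342
vertex -3.058 -2.92 0.042
endloop
endfacet
facet normal 0.121 -0.730 -0.673
outer loop
vertex -3.058 -2.92 0.042
vertex -3.879 -1.779 -1.342
vertex -2.636 -2.628 -0.199
endloop
endfacet
facet normal 0.657 -0.450 0.605
outer loop
vertex -3.058 -2.92 0.042
vertex -2.636 -2.628 -0.199
vertex -2.929 -2.275 0.382
endloop
endfacet
facet normal -0.565 -0.319 -0.761
outer loop
vertex -1.916 -0.335 0.241
vertex -2.544 0.291 0.445
vertex -1.193 0.708 -0.734
endloop
endfacet
facet normal 0.690 -0.688 -0.224
outer loop
vertex -0.696 0.989 -0.065
vertex -1.916 -0.335 0.241
vertex -1.193 0.708 -0.734
endloop
endfacet
facet normal -0.565 -0.320 -0.761
outer loop
vertex -1.193 0.708 -0.734
vertex -2.544 0.291 0.445
vertex -1.822 1.334 -0.53
endloop
endfacet
facet normal 0.451 0.652 -0.609
outer loop
vertex -1.822 1.334 -0.53
vertex -0.696 0.989 -0.065
vertex -1.193 0.708 -0.734
endloop
endfacet
facet normal -0.452 -0.652 0.609
outer loop
vertex -1.916 -0.335 0.241
vertex -2.047 0.572 1.114
vertex -2.544 0.291 0.445
endloop
endfacet
facet normal 0.690 -0.688 -0.225
outer loop
vertex -1.418 -0.054 0.91
vertex -1.916 -0.335 0.241
vertex -0.696 0.989 -0.065
endloop
endfacet
facet normal -0.451 -0.652 0.610
outer loop
vertex -1.418 -0.054 0.91
vertex -2.047 0.572 1.114
vertex -1.916 -0.335 0.241
endloop
endfacet
facet normal -0.691 0.688 0.224
outer loop
vertex -2.544 0.291 0.445
vertex -2.047 0.572 1.114
vertex -1.822 1.334 -0.53
endloop
endfacet
facet normal 0.451 0.652 -0.610
outer loop
vertex -1.324 1.615 0.139
vertex -0.696 0.989 -0.065
vertex -1.822 1.334 -0.53
endloop
endfacet
facet normal -0.690 0.688 0.225
outer loop
vertex -1.822 1.334 -0.53
vertex -2.047 0.572 1.114
vertex -1.324 1.615 0.139
endloop
endfacet
facet normal 0.565 0.319 0.760
outer loop
vertex -1.324 1.615 0.139
vertex -1.418 -0.054 0.91
vertex -0.696 0.989 -0.065
endloop
endfacet
facet normal 0.565 0.320 0.761
outer loop
vertex -2.047 0.572 1.114
vertex -1.418 -0.054 0.91
vertex -1.324 1.615 0.139
endloop
endfacet

endsolid


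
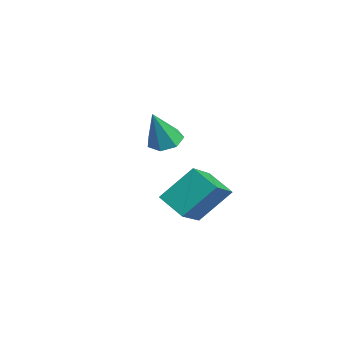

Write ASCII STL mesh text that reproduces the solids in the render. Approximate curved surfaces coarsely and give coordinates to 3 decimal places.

solid 
facet normal -0.593 0.582 -0.556
outer loop
vertex -0.611 1.573 -1.787
vertex 0.442 2.092 -2.367
vertex -0.681 0.245 -3.102
endloop
endfacet
facet normal -0.804 -0.396 0.443
outer loop
vertex 0.458 -0.872 -2.033
vertex -0.611 1.573 -1.787
vertex -0.681 0.245 -3.102
endloop
endfacet
facet normal -0.593 0.582 -0.557
outer loop
vertex -0.681 0.245 -3.102
vertex 0.442 2.092 -2.367
vertex 0.373 0.764 -3.682
endloop
endfacet
facet normal -0.037 -0.710 -0.703
outer loop
vertex 0.373 0.764 -3.682
vertex 0.458 -0.872 -2.033
vertex -0.681 0.245 -3.102
endloop
endfacet
facet normal 0.037 0.710 0.703
outer loop
vertex -0.611 1.573 -1.787
vertex 1.581 0.975 -1.298
vertex 0.442 2.092 -2.367
endloop
endfacet
facet normal -0.805 -0.396 0.442
outer loop
vertex 0.527 0.456 -0.718
vertex -0.611 1.573 -1.787
vertex 0.458 -0.872 -2.033
endloop
endfacet
facet normal 0.037 0.710 0.703
outer loop
vertex 0.527 0.456 -0.718
vertex 1.581 0.975 -1.298
vertex -0.611 1.573 -1.787
endloop
endfacet
facet normal 0.804 0.397 -0.443
outer loop
vertex 0.442 2.092 -2.367
vertex 1.581 0.975 -1.298
vertex 0.373 0.764 -3.682
endloop
endfacet
facet normal -0.037 -0.710 -0.703
outer loop
vertex 1.511 -0.353 -2.613
vertex 0.458 -0.872 -2.033
vertex 0.373 0.764 -3.682
endloop
endfacet
facet normal 0.805 0.396 -0.443
outer loop
vertex 0.373 0.764 -3.682
vertex 1.581 0.975 -1.298
vertex 1.511 -0.353 -2.613
endloop
endfacet
facet normal 0.593 -0.582 0.556
outer loop
vertex 1.511 -0.353 -2.613
vertex 0.527 0.456 -0.718
vertex 0.458 -0.872 -2.033
endloop
endfacet
facet normal 0.593 -0.582 0.556
outer loop
vertex 1.581 0.975 -1.298
vertex 0.527 0.456 -0.718
vertex 1.511 -0.353 -2.613
endloop
endfacet
facet normal -0.173 0.354 -0.919
outer loop
vertex -3.359 1.291 -1.623
vertex -4.112 1.099 -1.555
vertex -3.762 1.769 -1.363
endloop
endfacet
facet normal 0.795 0.449 0.407
outer loop
vertex -3.359 1.291 -1.623
vertex -3.762 1.769 -1.363
vertex -3.788 0.441 0.155
endloop
endfacet
facet normal -0.174 0.354 -0.919
outer loop
vertex -3.762 1.769 -1.363
vertex -4.112 1.099 -1.555
vertex -4.428 1.742 -1.247
endloop
endfacet
facet normal 0.084 0.749 0.657
outer loop
vertex -3.762 1.769 -1.363
vertex -4.428 1.742 -1.247
vertex -3.788 0.441 0.155
endloop
endfacet
facet normal -0.174 0.354 -0.919
outer loop
vertex -4.428 1.742 -1.247
vertex -4.112 1.099 -1.555
vertex -4.856 1.231 -1.363
endloop
endfacet
facet normal -0.645 0.391 0.657
outer loop
vertex -4.428 1.742 -1.247
vertex -4.856 1.231 -1.363
vertex -3.788 0.441 0.155
endloop
endfacet
facet normal -0.174 0.353 -0.919
outer loop
vertex -4.856 1.231 -1.363
vertex -4.112 1.099 -1.555
vertex -4.724 0.62 -1.623
endloop
endfacet
facet normal -0.841 -0.355 0.407
outer loop
vertex -4.856 1.231 -1.363
vertex -4.724 0.62 -1.623
vertex -3.788 0.441 0.155
endloop
endfacet
facet normal -0.175 0.354 -0.919
outer loop
vertex -4.724 0.62 -1.623
vertex -4.112 1.099 -1.555
vertex -4.131 0.37 -1.832
endloop
endfacet
facet normal -0.358 -0.929 0.095
outer loop
vertex -4.724 0.62 -1.623
vertex -4.131 0.37 -1.832
vertex -3.788 0.441 0.155
endloop
endfacet
facet normal -0.174 0.354 -0.919
outer loop
vertex -4.131 0.37 -1.832
vertex -4.112 1.099 -1.555
vertex -3.523 0.669 -1.832
endloop
endfacet
facet normal 0.441 -0.896 -0.044
outer loop
vertex -4.131 0.37 -1.832
vertex -3.523 0.669 -1.832
vertex -3.788 0.441 0.155
endloop
endfacet
facet normal -0.173 0.354 -0.919
outer loop
vertex -3.523 0.669 -1.832
vertex -4.112 1.099 -1.555
vertex -3.359 1.291 -1.623
endloop
endfacet
facet normal 0.954 -0.283 0.095
outer loop
vertex -3.523 0.669 -1.832
vertex -3.359 1.291 -1.623
vertex -3.788 0.441 0.155
endloop
endfacet

endsolid


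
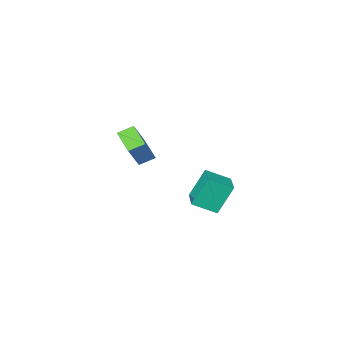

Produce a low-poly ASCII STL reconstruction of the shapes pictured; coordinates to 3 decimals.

solid 
facet normal -0.770 0.461 -0.441
outer loop
vertex -2.21 2.842 2.786
vertex -1.38 4.446 3.014
vertex -1.33 2.636 1.035
endloop
endfacet
facet normal -0.456 -0.881 -0.126
outer loop
vertex -0.16 1.934 1.706
vertex -2.21 2.842 2.786
vertex -1.33 2.636 1.035
endloop
endfacet
facet normal -0.770 0.461 -0.441
outer loop
vertex -1.33 2.636 1.035
vertex -1.38 4.446 3.014
vertex -0.5 4.239 1.263
endloop
endfacet
facet normal 0.447 -0.105 -0.889
outer loop
vertex -0.5 4.239 1.263
vertex -0.16 1.934 1.706
vertex -1.33 2.636 1.035
endloop
endfacet
facet normal -0.447 0.105 0.889
outer loop
vertex -2.21 2.842 2.786
vertex -0.21 3.744 3.685
vertex -1.38 4.446 3.014
endloop
endfacet
facet normal -0.456 -0.881 -0.125
outer loop
vertex -1.04 2.141 3.457
vertex -2.21 2.842 2.786
vertex -0.16 1.934 1.706
endloop
endfacet
facet normal -0.447 0.105 0.889
outer loop
vertex -1.04 2.141 3.457
vertex -0.21 3.744 3.685
vertex -2.21 2.842 2.786
endloop
endfacet
facet normal 0.457 0.881 0.125
outer loop
vertex -1.38 4.446 3.014
vertex -0.21 3.744 3.685
vertex -0.5 4.239 1.263
endloop
endfacet
facet normal 0.447 -0.105 -0.889
outer loop
vertex 0.67 3.538 1.934
vertex -0.16 1.934 1.706
vertex -0.5 4.239 1.263
endloop
endfacet
facet normal 0.456 0.881 0.125
outer loop
vertex -0.5 4.239 1.263
vertex -0.21 3.744 3.685
vertex 0.67 3.538 1.934
endloop
endfacet
facet normal 0.770 -0.461 0.441
outer loop
vertex 0.67 3.538 1.934
vertex -1.04 2.141 3.457
vertex -0.16 1.934 1.706
endloop
endfacet
facet normal 0.770 -0.461 0.441
outer loop
vertex -0.21 3.744 3.685
vertex -1.04 2.141 3.457
vertex 0.67 3.538 1.934
endloop
endfacet
facet normal -0.515 -0.309 -0.800
outer loop
vertex -0.142 -4.637 2.688
vertex -1.035 -4.323 3.142
vertex 0.042 -3.066 1.963
endloop
endfacet
facet normal 0.851 -0.299 -0.432
outer loop
vertex 1.055 -2.457 3.538
vertex -0.142 -4.637 2.688
vertex 0.042 -3.066 1.963
endloop
endfacet
facet normal -0.514 -0.310 -0.800
outer loop
vertex 0.042 -3.066 1.963
vertex -1.035 -4.323 3.142
vertex -0.852 -2.752 2.416
endloop
endfacet
facet normal 0.106 0.903 -0.417
outer loop
vertex -0.852 -2.752 2.416
vertex 1.055 -2.457 3.538
vertex 0.042 -3.066 1.963
endloop
endfacet
facet normal -0.105 -0.903 0.417
outer loop
vertex -0.142 -4.637 2.688
vertex -0.022 -3.714 4.717
vertex -1.035 -4.323 3.142
endloop
endfacet
facet normal 0.851 -0.299 -0.432
outer loop
vertex 0.872 -4.028 4.264
vertex -0.142 -4.637 2.688
vertex 1.055 -2.457 3.538
endloop
endfacet
facet normal -0.106 -0.903 0.417
outer loop
vertex 0.872 -4.028 4.264
vertex -0.022 -3.714 4.717
vertex -0.142 -4.637 2.688
endloop
endfacet
facet normal -0.851 0.299 0.432
outer loop
vertex -1.035 -4.323 3.142
vertex -0.022 -3.714 4.717
vertex -0.852 -2.752 2.416
endloop
endfacet
facet normal 0.106 0.903 -0.417
outer loop
vertex 0.162 -2.143 3.992
vertex 1.055 -2.457 3.538
vertex -0.852 -2.752 2.416
endloop
endfacet
facet normal -0.851 0.299 0.432
outer loop
vertex -0.852 -2.752 2.416
vertex -0.022 -3.714 4.717
vertex 0.162 -2.143 3.992
endloop
endfacet
facet normal 0.515 0.309 0.799
outer loop
vertex 0.162 -2.143 3.992
vertex 0.872 -4.028 4.264
vertex 1.055 -2.457 3.538
endloop
endfacet
facet normal 0.514 0.309 0.800
outer loop
vertex -0.022 -3.714 4.717
vertex 0.872 -4.028 4.264
vertex 0.162 -2.143 3.992
endloop
endfacet

endsolid


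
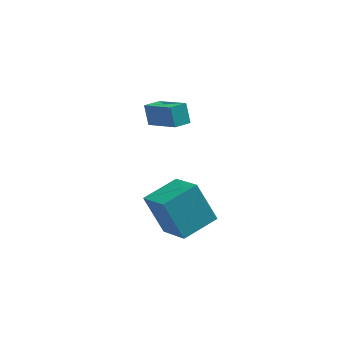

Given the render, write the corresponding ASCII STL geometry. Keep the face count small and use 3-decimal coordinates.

solid 
facet normal -0.842 -0.522 -0.138
outer loop
vertex 2.431 -3.31 0.015
vertex 1.623 -2.436 1.634
vertex 1.682 -1.784 -1.183
endloop
endfacet
facet normal 0.402 -0.435 -0.806
outer loop
vertex 3.197 -0.844 -0.934
vertex 2.431 -3.31 0.015
vertex 1.682 -1.784 -1.183
endloop
endfacet
facet normal -0.842 -0.522 -0.138
outer loop
vertex 1.682 -1.784 -1.183
vertex 1.623 -2.436 1.634
vertex 0.874 -0.909 0.436
endloop
endfacet
facet normal -0.360 0.733 -0.576
outer loop
vertex 0.874 -0.909 0.436
vertex 3.197 -0.844 -0.934
vertex 1.682 -1.784 -1.183
endloop
endfacet
facet normal 0.361 -0.734 0.576
outer loop
vertex 2.431 -3.31 0.015
vertex 3.138 -1.496 1.883
vertex 1.623 -2.436 1.634
endloop
endfacet
facet normal 0.402 -0.435 -0.806
outer loop
vertex 3.946 -2.371 0.264
vertex 2.431 -3.31 0.015
vertex 3.197 -0.844 -0.934
endloop
endfacet
facet normal 0.360 -0.734 0.576
outer loop
vertex 3.946 -2.371 0.264
vertex 3.138 -1.496 1.883
vertex 2.431 -3.31 0.015
endloop
endfacet
facet normal -0.402 0.435 0.806
outer loop
vertex 1.623 -2.436 1.634
vertex 3.138 -1.496 1.883
vertex 0.874 -0.909 0.436
endloop
endfacet
facet normal -0.360 0.734 -0.576
outer loop
vertex 2.389 0.03 0.685
vertex 3.197 -0.844 -0.934
vertex 0.874 -0.909 0.436
endloop
endfacet
facet normal -0.402 0.435 0.806
outer loop
vertex 0.874 -0.909 0.436
vertex 3.138 -1.496 1.883
vertex 2.389 0.03 0.685
endloop
endfacet
facet normal 0.842 0.522 0.139
outer loop
vertex 2.389 0.03 0.685
vertex 3.946 -2.371 0.264
vertex 3.197 -0.844 -0.934
endloop
endfacet
facet normal 0.842 0.522 0.138
outer loop
vertex 3.138 -1.496 1.883
vertex 3.946 -2.371 0.264
vertex 2.389 0.03 0.685
endloop
endfacet
facet normal -0.840 -0.497 0.217
outer loop
vertex 2.482 1.662 2.794
vertex 2.342 2.268 3.64
vertex 1.404 2.99 1.665
endloop
endfacet
facet normal 0.133 -0.577 -0.806
outer loop
vertex 2.118 3.412 1.48
vertex 2.482 1.662 2.794
vertex 1.404 2.99 1.665
endloop
endfacet
facet normal -0.840 -0.497 0.217
outer loop
vertex 1.404 2.99 1.665
vertex 2.342 2.268 3.64
vertex 1.264 3.596 2.511
endloop
endfacet
facet normal -0.526 0.648 -0.551
outer loop
vertex 1.264 3.596 2.511
vertex 2.118 3.412 1.48
vertex 1.404 2.99 1.665
endloop
endfacet
facet normal 0.526 -0.648 0.551
outer loop
vertex 2.482 1.662 2.794
vertex 3.056 2.69 3.455
vertex 2.342 2.268 3.64
endloop
endfacet
facet normal 0.133 -0.577 -0.806
outer loop
vertex 3.196 2.084 2.609
vertex 2.482 1.662 2.794
vertex 2.118 3.412 1.48
endloop
endfacet
facet normal 0.526 -0.648 0.551
outer loop
vertex 3.196 2.084 2.609
vertex 3.056 2.69 3.455
vertex 2.482 1.662 2.794
endloop
endfacet
facet normal -0.133 0.577 0.806
outer loop
vertex 2.342 2.268 3.64
vertex 3.056 2.69 3.455
vertex 1.264 3.596 2.511
endloop
endfacet
facet normal -0.526 0.648 -0.551
outer loop
vertex 1.978 4.018 2.326
vertex 2.118 3.412 1.48
vertex 1.264 3.596 2.511
endloop
endfacet
facet normal -0.133 0.577 0.806
outer loop
vertex 1.264 3.596 2.511
vertex 3.056 2.69 3.455
vertex 1.978 4.018 2.326
endloop
endfacet
facet normal 0.840 0.497 -0.217
outer loop
vertex 1.978 4.018 2.326
vertex 3.196 2.084 2.609
vertex 2.118 3.412 1.48
endloop
endfacet
facet normal 0.840 0.497 -0.217
outer loop
vertex 3.056 2.69 3.455
vertex 3.196 2.084 2.609
vertex 1.978 4.018 2.326
endloop
endfacet

endsolid


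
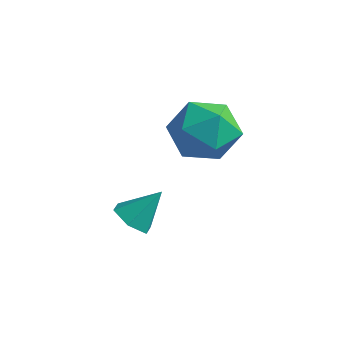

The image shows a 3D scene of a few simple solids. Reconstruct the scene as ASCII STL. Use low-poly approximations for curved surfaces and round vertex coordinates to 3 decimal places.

solid 
facet normal -0.498 0.643 0.582
outer loop
vertex -1.23 3.139 -0.656
vertex -0.943 2.481 0.317
vertex -0.213 3.374 -0.046
endloop
endfacet
facet normal -0.230 0.973 0.008
outer loop
vertex -1.23 3.139 -0.656
vertex -0.213 3.374 -0.046
vertex -0.208 3.385 -1.255
endloop
endfacet
facet normal -0.493 0.654 -0.573
outer loop
vertex -1.23 3.139 -0.656
vertex -0.208 3.385 -1.255
vertex -0.936 2.499 -1.639
endloop
endfacet
facet normal -0.925 0.127 -0.359
outer loop
vertex -1.23 3.139 -0.656
vertex -0.936 2.499 -1.639
vertex -1.39 1.94 -0.668
endloop
endfacet
facet normal -0.927 0.120 0.355
outer loop
vertex -1.23 3.139 -0.656
vertex -1.39 1.94 -0.668
vertex -0.943 2.481 0.317
endloop
endfacet
facet normal 0.477 0.879 0.010
outer loop
vertex -0.208 3.385 -1.255
vertex -0.213 3.374 -0.046
vertex 0.71 2.88 -0.652
endloop
endfacet
facet normal 0.044 0.345 0.938
outer loop
vertex -0.213 3.374 -0.046
vertex -0.943 2.481 0.317
vertex 0.256 2.321 0.319
endloop
endfacet
facet normal -0.651 -0.501 0.571
outer loop
vertex -0.943 2.481 0.317
vertex -1.39 1.94 -0.668
vertex -0.472 1.435 -0.065
endloop
endfacet
facet normal -0.646 -0.490 -0.585
outer loop
vertex -1.39 1.94 -0.668
vertex -0.936 2.499 -1.639
vertex -0.467 1.446 -1.274
endloop
endfacet
facet normal 0.050 0.362 -0.931
outer loop
vertex -0.936 2.499 -1.639
vertex -0.208 3.385 -1.255
vertex 0.263 2.339 -1.637
endloop
endfacet
facet normal 0.925 -0.127 0.359
outer loop
vertex 0.55 1.681 -0.664
vertex 0.71 2.88 -0.652
vertex 0.256 2.321 0.319
endloop
endfacet
facet normal 0.493 -0.654 0.573
outer loop
vertex 0.55 1.681 -0.664
vertex 0.256 2.321 0.319
vertex -0.472 1.435 -0.065
endloop
endfacet
facet normal 0.230 -0.973 -0.008
outer loop
vertex 0.55 1.681 -0.664
vertex -0.472 1.435 -0.065
vertex -0.467 1.446 -1.274
endloop
endfacet
facet normal 0.498 -0.643 -0.582
outer loop
vertex 0.55 1.681 -0.664
vertex -0.467 1.446 -1.274
vertex 0.263 2.339 -1.637
endloop
endfacet
facet normal 0.927 -0.120 -0.355
outer loop
vertex 0.55 1.681 -0.664
vertex 0.263 2.339 -1.637
vertex 0.71 2.88 -0.652
endloop
endfacet
facet normal 0.646 0.490 0.585
outer loop
vertex 0.256 2.321 0.319
vertex 0.71 2.88 -0.652
vertex -0.213 3.374 -0.046
endloop
endfacet
facet normal -0.050 -0.362 0.931
outer loop
vertex -0.472 1.435 -0.065
vertex 0.256 2.321 0.319
vertex -0.943 2.481 0.317
endloop
endfacet
facet normal -0.477 -0.879 -0.010
outer loop
vertex -0.467 1.446 -1.274
vertex -0.472 1.435 -0.065
vertex -1.39 1.94 -0.668
endloop
endfacet
facet normal -0.044 -0.345 -0.938
outer loop
vertex 0.263 2.339 -1.637
vertex -0.467 1.446 -1.274
vertex -0.936 2.499 -1.639
endloop
endfacet
facet normal 0.651 0.501 -0.571
outer loop
vertex 0.71 2.88 -0.652
vertex 0.263 2.339 -1.637
vertex -0.208 3.385 -1.255
endloop
endfacet
facet normal -0.412 -0.527 -0.743
outer loop
vertex -0.231 -0.476 -3.065
vertex -0.594 -0.87 -2.584
vertex -0.886 -0.268 -2.849
endloop
endfacet
facet normal 0.226 0.947 -0.226
outer loop
vertex -0.231 -0.476 -3.065
vertex -0.886 -0.268 -2.849
vertex -0.046 -0.17 -1.596
endloop
endfacet
facet normal -0.411 -0.527 -0.744
outer loop
vertex -0.886 -0.268 -2.849
vertex -0.594 -0.87 -2.584
vertex -1.249 -0.663 -2.369
endloop
endfacet
facet normal -0.513 0.812 0.280
outer loop
vertex -0.886 -0.268 -2.849
vertex -1.249 -0.663 -2.369
vertex -0.046 -0.17 -1.596
endloop
endfacet
facet normal -0.411 -0.527 -0.744
outer loop
vertex -1.249 -0.663 -2.369
vertex -0.594 -0.87 -2.584
vertex -0.956 -1.265 -2.104
endloop
endfacet
facet normal -0.564 0.087 0.821
outer loop
vertex -1.249 -0.663 -2.369
vertex -0.956 -1.265 -2.104
vertex -0.046 -0.17 -1.596
endloop
endfacet
facet normal -0.412 -0.526 -0.744
outer loop
vertex -0.956 -1.265 -2.104
vertex -0.594 -0.87 -2.584
vertex -0.302 -1.473 -2.319
endloop
endfacet
facet normal 0.123 -0.500 0.857
outer loop
vertex -0.956 -1.265 -2.104
vertex -0.302 -1.473 -2.319
vertex -0.046 -0.17 -1.596
endloop
endfacet
facet normal -0.412 -0.526 -0.744
outer loop
vertex -0.302 -1.473 -2.319
vertex -0.594 -0.87 -2.584
vertex 0.061 -1.078 -2.8
endloop
endfacet
facet normal 0.862 -0.364 0.351
outer loop
vertex -0.302 -1.473 -2.319
vertex 0.061 -1.078 -2.8
vertex -0.046 -0.17 -1.596
endloop
endfacet
facet normal -0.412 -0.527 -0.743
outer loop
vertex 0.061 -1.078 -2.8
vertex -0.594 -0.87 -2.584
vertex -0.231 -0.476 -3.065
endloop
endfacet
facet normal 0.914 0.360 -0.190
outer loop
vertex 0.061 -1.078 -2.8
vertex -0.231 -0.476 -3.065
vertex -0.046 -0.17 -1.596
endloop
endfacet

endsolid


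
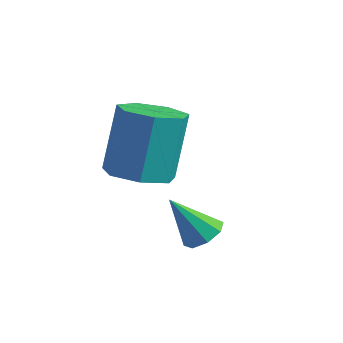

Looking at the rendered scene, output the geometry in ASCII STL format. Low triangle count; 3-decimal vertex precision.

solid 
facet normal 0.077 -0.375 -0.924
outer loop
vertex 1.187 2.266 -2.47
vertex 0.572 2.954 -2.8
vertex 1.549 2.989 -2.733
endloop
endfacet
facet normal 0.902 -0.370 0.225
outer loop
vertex 1.187 2.266 -2.47
vertex 1.549 2.989 -2.733
vertex 1.024 3.058 -0.511
endloop
endfacet
facet normal 0.902 -0.369 0.225
outer loop
vertex 1.024 3.058 -0.511
vertex 1.549 2.989 -2.733
vertex 1.385 3.782 -0.773
endloop
endfacet
facet normal -0.077 0.373 0.925
outer loop
vertex 1.024 3.058 -0.511
vertex 1.385 3.782 -0.773
vertex 0.408 3.746 -0.84
endloop
endfacet
facet normal 0.077 -0.374 -0.924
outer loop
vertex 1.549 2.989 -2.733
vertex 0.572 2.954 -2.8
vertex 1.175 3.686 -3.046
endloop
endfacet
facet normal 0.895 0.435 -0.101
outer loop
vertex 1.549 2.989 -2.733
vertex 1.175 3.686 -3.046
vertex 1.385 3.782 -0.773
endloop
endfacet
facet normal 0.895 0.435 -0.101
outer loop
vertex 1.385 3.782 -0.773
vertex 1.175 3.686 -3.046
vertex 1.011 4.479 -1.086
endloop
endfacet
facet normal -0.077 0.374 0.924
outer loop
vertex 1.385 3.782 -0.773
vertex 1.011 4.479 -1.086
vertex 0.408 3.746 -0.84
endloop
endfacet
facet normal 0.076 -0.374 -0.924
outer loop
vertex 1.175 3.686 -3.046
vertex 0.572 2.954 -2.8
vertex 0.347 3.831 -3.173
endloop
endfacet
facet normal 0.213 0.912 -0.351
outer loop
vertex 1.175 3.686 -3.046
vertex 0.347 3.831 -3.173
vertex 1.011 4.479 -1.086
endloop
endfacet
facet normal 0.214 0.912 -0.351
outer loop
vertex 1.011 4.479 -1.086
vertex 0.347 3.831 -3.173
vertex 0.183 4.624 -1.214
endloop
endfacet
facet normal -0.077 0.374 0.924
outer loop
vertex 1.011 4.479 -1.086
vertex 0.183 4.624 -1.214
vertex 0.408 3.746 -0.84
endloop
endfacet
facet normal 0.077 -0.373 -0.924
outer loop
vertex 0.347 3.831 -3.173
vertex 0.572 2.954 -2.8
vertex -0.312 3.316 -3.02
endloop
endfacet
facet normal -0.627 0.702 -0.337
outer loop
vertex 0.347 3.831 -3.173
vertex -0.312 3.316 -3.02
vertex 0.183 4.624 -1.214
endloop
endfacet
facet normal -0.629 0.701 -0.336
outer loop
vertex 0.183 4.624 -1.214
vertex -0.312 3.316 -3.02
vertex -0.475 4.108 -1.06
endloop
endfacet
facet normal -0.077 0.374 0.924
outer loop
vertex 0.183 4.624 -1.214
vertex -0.475 4.108 -1.06
vertex 0.408 3.746 -0.84
endloop
endfacet
facet normal 0.077 -0.375 -0.924
outer loop
vertex -0.312 3.316 -3.02
vertex 0.572 2.954 -2.8
vertex -0.305 2.528 -2.7
endloop
endfacet
facet normal -0.997 -0.037 -0.068
outer loop
vertex -0.312 3.316 -3.02
vertex -0.305 2.528 -2.7
vertex -0.475 4.108 -1.06
endloop
endfacet
facet normal -0.997 -0.036 -0.069
outer loop
vertex -0.475 4.108 -1.06
vertex -0.305 2.528 -2.7
vertex -0.469 3.32 -0.741
endloop
endfacet
facet normal -0.077 0.374 0.924
outer loop
vertex -0.475 4.108 -1.06
vertex -0.469 3.32 -0.741
vertex 0.408 3.746 -0.84
endloop
endfacet
facet normal 0.076 -0.374 -0.924
outer loop
vertex -0.305 2.528 -2.7
vertex 0.572 2.954 -2.8
vertex 0.362 2.06 -2.456
endloop
endfacet
facet normal -0.616 -0.747 0.250
outer loop
vertex -0.305 2.528 -2.7
vertex 0.362 2.06 -2.456
vertex -0.469 3.32 -0.741
endloop
endfacet
facet normal -0.615 -0.748 0.251
outer loop
vertex -0.469 3.32 -0.741
vertex 0.362 2.06 -2.456
vertex 0.199 2.853 -0.496
endloop
endfacet
facet normal -0.077 0.374 0.924
outer loop
vertex -0.469 3.32 -0.741
vertex 0.199 2.853 -0.496
vertex 0.408 3.746 -0.84
endloop
endfacet
facet normal 0.078 -0.374 -0.924
outer loop
vertex 0.362 2.06 -2.456
vertex 0.572 2.954 -2.8
vertex 1.187 2.266 -2.47
endloop
endfacet
facet normal 0.230 -0.895 0.381
outer loop
vertex 0.362 2.06 -2.456
vertex 1.187 2.266 -2.47
vertex 0.199 2.853 -0.496
endloop
endfacet
facet normal 0.229 -0.896 0.381
outer loop
vertex 0.199 2.853 -0.496
vertex 1.187 2.266 -2.47
vertex 1.024 3.058 -0.511
endloop
endfacet
facet normal -0.076 0.374 0.924
outer loop
vertex 0.199 2.853 -0.496
vertex 1.024 3.058 -0.511
vertex 0.408 3.746 -0.84
endloop
endfacet
facet normal 0.494 0.307 -0.814
outer loop
vertex 3.785 2.246 -3.144
vertex 3.265 2.237 -3.463
vertex 3.558 2.654 -3.128
endloop
endfacet
facet normal 0.499 0.245 0.831
outer loop
vertex 3.785 2.246 -3.144
vertex 3.558 2.654 -3.128
vertex 2.535 1.783 -2.257
endloop
endfacet
facet normal 0.494 0.307 -0.814
outer loop
vertex 3.558 2.654 -3.128
vertex 3.265 2.237 -3.463
vertex 3.16 2.817 -3.308
endloop
endfacet
facet normal -0.020 0.719 0.695
outer loop
vertex 3.558 2.654 -3.128
vertex 3.16 2.817 -3.308
vertex 2.535 1.783 -2.257
endloop
endfacet
facet normal 0.491 0.307 -0.815
outer loop
vertex 3.16 2.817 -3.308
vertex 3.265 2.237 -3.463
vertex 2.822 2.641 -3.578
endloop
endfacet
facet normal -0.627 0.708 0.324
outer loop
vertex 3.16 2.817 -3.308
vertex 2.822 2.641 -3.578
vertex 2.535 1.783 -2.257
endloop
endfacet
facet normal 0.492 0.307 -0.815
outer loop
vertex 2.822 2.641 -3.578
vertex 3.265 2.237 -3.463
vertex 2.744 2.227 -3.781
endloop
endfacet
facet normal -0.973 0.218 -0.070
outer loop
vertex 2.822 2.641 -3.578
vertex 2.744 2.227 -3.781
vertex 2.535 1.783 -2.257
endloop
endfacet
facet normal 0.492 0.306 -0.815
outer loop
vertex 2.744 2.227 -3.781
vertex 3.265 2.237 -3.463
vertex 2.971 1.82 -3.797
endloop
endfacet
facet normal -0.849 -0.464 -0.252
outer loop
vertex 2.744 2.227 -3.781
vertex 2.971 1.82 -3.797
vertex 2.535 1.783 -2.257
endloop
endfacet
facet normal 0.493 0.305 -0.815
outer loop
vertex 2.971 1.82 -3.797
vertex 3.265 2.237 -3.463
vertex 3.37 1.656 -3.617
endloop
endfacet
facet normal -0.332 -0.936 -0.117
outer loop
vertex 2.971 1.82 -3.797
vertex 3.37 1.656 -3.617
vertex 2.535 1.783 -2.257
endloop
endfacet
facet normal 0.493 0.305 -0.815
outer loop
vertex 3.37 1.656 -3.617
vertex 3.265 2.237 -3.463
vertex 3.707 1.833 -3.347
endloop
endfacet
facet normal 0.279 -0.925 0.258
outer loop
vertex 3.37 1.656 -3.617
vertex 3.707 1.833 -3.347
vertex 2.535 1.783 -2.257
endloop
endfacet
facet normal 0.494 0.307 -0.814
outer loop
vertex 3.707 1.833 -3.347
vertex 3.265 2.237 -3.463
vertex 3.785 2.246 -3.144
endloop
endfacet
facet normal 0.623 -0.437 0.649
outer loop
vertex 3.707 1.833 -3.347
vertex 3.785 2.246 -3.144
vertex 2.535 1.783 -2.257
endloop
endfacet

endsolid


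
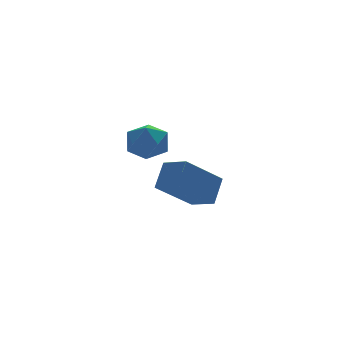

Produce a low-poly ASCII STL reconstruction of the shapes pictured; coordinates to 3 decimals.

solid 
facet normal -0.213 0.375 0.902
outer loop
vertex -1.393 -1.479 4.088
vertex -1.008 -2.144 4.455
vertex -0.561 -1.443 4.269
endloop
endfacet
facet normal -0.131 0.897 0.422
outer loop
vertex -1.393 -1.479 4.088
vertex -0.561 -1.443 4.269
vertex -0.849 -1.136 3.528
endloop
endfacet
facet normal -0.604 0.790 -0.103
outer loop
vertex -1.393 -1.479 4.088
vertex -0.849 -1.136 3.528
vertex -1.473 -1.648 3.257
endloop
endfacet
facet normal -0.978 0.204 0.053
outer loop
vertex -1.393 -1.479 4.088
vertex -1.473 -1.648 3.257
vertex -1.572 -2.27 3.829
endloop
endfacet
facet normal -0.736 -0.054 0.674
outer loop
vertex -1.393 -1.479 4.088
vertex -1.572 -2.27 3.829
vertex -1.008 -2.144 4.455
endloop
endfacet
facet normal 0.524 0.839 0.144
outer loop
vertex -0.849 -1.136 3.528
vertex -0.561 -1.443 4.269
vertex -0.128 -1.59 3.551
endloop
endfacet
facet normal 0.391 -0.005 0.920
outer loop
vertex -0.561 -1.443 4.269
vertex -1.008 -2.144 4.455
vertex -0.227 -2.212 4.123
endloop
endfacet
facet normal -0.457 -0.698 0.552
outer loop
vertex -1.008 -2.144 4.455
vertex -1.572 -2.27 3.829
vertex -0.851 -2.724 3.852
endloop
endfacet
facet normal -0.846 -0.282 -0.453
outer loop
vertex -1.572 -2.27 3.829
vertex -1.473 -1.648 3.257
vertex -1.139 -2.417 3.111
endloop
endfacet
facet normal -0.241 0.667 -0.705
outer loop
vertex -1.473 -1.648 3.257
vertex -0.849 -1.136 3.528
vertex -0.692 -1.716 2.925
endloop
endfacet
facet normal 0.978 -0.204 -0.053
outer loop
vertex -0.307 -2.381 3.292
vertex -0.128 -1.59 3.551
vertex -0.227 -2.212 4.123
endloop
endfacet
facet normal 0.604 -0.790 0.103
outer loop
vertex -0.307 -2.381 3.292
vertex -0.227 -2.212 4.123
vertex -0.851 -2.724 3.852
endloop
endfacet
facet normal 0.131 -0.897 -0.422
outer loop
vertex -0.307 -2.381 3.292
vertex -0.851 -2.724 3.852
vertex -1.139 -2.417 3.111
endloop
endfacet
facet normal 0.213 -0.375 -0.902
outer loop
vertex -0.307 -2.381 3.292
vertex -1.139 -2.417 3.111
vertex -0.692 -1.716 2.925
endloop
endfacet
facet normal 0.736 0.054 -0.674
outer loop
vertex -0.307 -2.381 3.292
vertex -0.692 -1.716 2.925
vertex -0.128 -1.59 3.551
endloop
endfacet
facet normal 0.846 0.282 0.453
outer loop
vertex -0.227 -2.212 4.123
vertex -0.128 -1.59 3.551
vertex -0.561 -1.443 4.269
endloop
endfacet
facet normal 0.241 -0.667 0.705
outer loop
vertex -0.851 -2.724 3.852
vertex -0.227 -2.212 4.123
vertex -1.008 -2.144 4.455
endloop
endfacet
facet normal -0.524 -0.839 -0.144
outer loop
vertex -1.139 -2.417 3.111
vertex -0.851 -2.724 3.852
vertex -1.572 -2.27 3.829
endloop
endfacet
facet normal -0.391 0.005 -0.920
outer loop
vertex -0.692 -1.716 2.925
vertex -1.139 -2.417 3.111
vertex -1.473 -1.648 3.257
endloop
endfacet
facet normal 0.457 0.698 -0.552
outer loop
vertex -0.128 -1.59 3.551
vertex -0.692 -1.716 2.925
vertex -0.849 -1.136 3.528
endloop
endfacet
facet normal -0.520 -0.472 -0.712
outer loop
vertex 1.477 0.385 0.146
vertex 1.07 1.412 -0.238
vertex 3.085 0.543 -1.133
endloop
endfacet
facet normal 0.348 -0.878 0.329
outer loop
vertex 3.75 1.148 -0.222
vertex 1.477 0.385 0.146
vertex 3.085 0.543 -1.133
endloop
endfacet
facet normal -0.520 -0.473 -0.712
outer loop
vertex 3.085 0.543 -1.133
vertex 1.07 1.412 -0.238
vertex 2.677 1.57 -1.517
endloop
endfacet
facet normal 0.780 0.078 -0.621
outer loop
vertex 2.677 1.57 -1.517
vertex 3.75 1.148 -0.222
vertex 3.085 0.543 -1.133
endloop
endfacet
facet normal -0.780 -0.077 0.621
outer loop
vertex 1.477 0.385 0.146
vertex 1.735 2.017 0.673
vertex 1.07 1.412 -0.238
endloop
endfacet
facet normal 0.348 -0.878 0.329
outer loop
vertex 2.143 0.99 1.057
vertex 1.477 0.385 0.146
vertex 3.75 1.148 -0.222
endloop
endfacet
facet normal -0.780 -0.077 0.621
outer loop
vertex 2.143 0.99 1.057
vertex 1.735 2.017 0.673
vertex 1.477 0.385 0.146
endloop
endfacet
facet normal -0.348 0.878 -0.329
outer loop
vertex 1.07 1.412 -0.238
vertex 1.735 2.017 0.673
vertex 2.677 1.57 -1.517
endloop
endfacet
facet normal 0.780 0.077 -0.621
outer loop
vertex 3.343 2.175 -0.606
vertex 3.75 1.148 -0.222
vertex 2.677 1.57 -1.517
endloop
endfacet
facet normal -0.348 0.878 -0.329
outer loop
vertex 2.677 1.57 -1.517
vertex 1.735 2.017 0.673
vertex 3.343 2.175 -0.606
endloop
endfacet
facet normal 0.520 0.472 0.712
outer loop
vertex 3.343 2.175 -0.606
vertex 2.143 0.99 1.057
vertex 3.75 1.148 -0.222
endloop
endfacet
facet normal 0.520 0.473 0.712
outer loop
vertex 1.735 2.017 0.673
vertex 2.143 0.99 1.057
vertex 3.343 2.175 -0.606
endloop
endfacet

endsolid


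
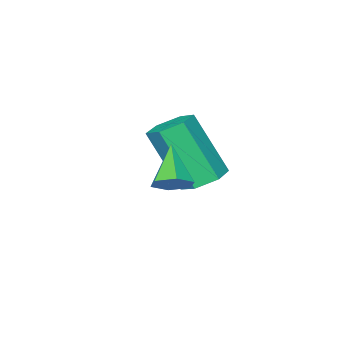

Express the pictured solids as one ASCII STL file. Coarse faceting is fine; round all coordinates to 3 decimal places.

solid 
facet normal 0.471 0.576 -0.668
outer loop
vertex 0.323 2.341 -0.202
vertex 0.035 2.728 -0.071
vertex 0.468 2.648 0.165
endloop
endfacet
facet normal 0.619 -0.705 0.345
outer loop
vertex 0.323 2.341 -0.202
vertex 0.468 2.648 0.165
vertex -0.515 2.052 0.711
endloop
endfacet
facet normal 0.470 0.577 -0.667
outer loop
vertex 0.468 2.648 0.165
vertex 0.035 2.728 -0.071
vertex 0.179 3.035 0.296
endloop
endfacet
facet normal 0.463 0.046 0.885
outer loop
vertex 0.468 2.648 0.165
vertex 0.179 3.035 0.296
vertex -0.515 2.052 0.711
endloop
endfacet
facet normal 0.469 0.578 -0.668
outer loop
vertex 0.179 3.035 0.296
vertex 0.035 2.728 -0.071
vertex -0.254 3.114 0.06
endloop
endfacet
facet normal -0.320 0.551 0.771
outer loop
vertex 0.179 3.035 0.296
vertex -0.254 3.114 0.06
vertex -0.515 2.052 0.711
endloop
endfacet
facet normal 0.469 0.578 -0.668
outer loop
vertex -0.254 3.114 0.06
vertex 0.035 2.728 -0.071
vertex -0.399 2.807 -0.307
endloop
endfacet
facet normal -0.945 0.305 0.118
outer loop
vertex -0.254 3.114 0.06
vertex -0.399 2.807 -0.307
vertex -0.515 2.052 0.711
endloop
endfacet
facet normal 0.469 0.577 -0.669
outer loop
vertex -0.399 2.807 -0.307
vertex 0.035 2.728 -0.071
vertex -0.11 2.42 -0.438
endloop
endfacet
facet normal -0.789 -0.447 -0.421
outer loop
vertex -0.399 2.807 -0.307
vertex -0.11 2.42 -0.438
vertex -0.515 2.052 0.711
endloop
endfacet
facet normal 0.470 0.576 -0.669
outer loop
vertex -0.11 2.42 -0.438
vertex 0.035 2.728 -0.071
vertex 0.323 2.341 -0.202
endloop
endfacet
facet normal -0.006 -0.952 -0.307
outer loop
vertex -0.11 2.42 -0.438
vertex 0.323 2.341 -0.202
vertex -0.515 2.052 0.711
endloop
endfacet
facet normal -0.165 0.476 -0.864
outer loop
vertex -2.169 0.481 -2.067
vertex -2.676 0.759 -1.817
vertex -2.111 1.035 -1.773
endloop
endfacet
facet normal 0.982 -0.003 -0.189
outer loop
vertex -2.169 0.481 -2.067
vertex -2.111 1.035 -1.773
vertex -1.857 -0.417 -0.433
endloop
endfacet
facet normal 0.982 -0.003 -0.189
outer loop
vertex -1.857 -0.417 -0.433
vertex -2.111 1.035 -1.773
vertex -1.799 0.137 -0.139
endloop
endfacet
facet normal 0.165 -0.476 0.864
outer loop
vertex -1.857 -0.417 -0.433
vertex -1.799 0.137 -0.139
vertex -2.364 -0.139 -0.183
endloop
endfacet
facet normal -0.165 0.476 -0.864
outer loop
vertex -2.111 1.035 -1.773
vertex -2.676 0.759 -1.817
vertex -2.618 1.313 -1.523
endloop
endfacet
facet normal 0.570 0.761 0.309
outer loop
vertex -2.111 1.035 -1.773
vertex -2.618 1.313 -1.523
vertex -1.799 0.137 -0.139
endloop
endfacet
facet normal 0.570 0.761 0.310
outer loop
vertex -1.799 0.137 -0.139
vertex -2.618 1.313 -1.523
vertex -2.306 0.415 0.11
endloop
endfacet
facet normal 0.164 -0.475 0.865
outer loop
vertex -1.799 0.137 -0.139
vertex -2.306 0.415 0.11
vertex -2.364 -0.139 -0.183
endloop
endfacet
facet normal -0.165 0.476 -0.864
outer loop
vertex -2.618 1.313 -1.523
vertex -2.676 0.759 -1.817
vertex -3.183 1.037 -1.567
endloop
endfacet
facet normal -0.412 0.763 0.498
outer loop
vertex -2.618 1.313 -1.523
vertex -3.183 1.037 -1.567
vertex -2.306 0.415 0.11
endloop
endfacet
facet normal -0.411 0.764 0.498
outer loop
vertex -2.306 0.415 0.11
vertex -3.183 1.037 -1.567
vertex -2.871 0.139 0.067
endloop
endfacet
facet normal 0.166 -0.475 0.864
outer loop
vertex -2.306 0.415 0.11
vertex -2.871 0.139 0.067
vertex -2.364 -0.139 -0.183
endloop
endfacet
facet normal -0.165 0.476 -0.864
outer loop
vertex -3.183 1.037 -1.567
vertex -2.676 0.759 -1.817
vertex -3.241 0.483 -1.861
endloop
endfacet
facet normal -0.982 0.003 0.189
outer loop
vertex -3.183 1.037 -1.567
vertex -3.241 0.483 -1.861
vertex -2.871 0.139 0.067
endloop
endfacet
facet normal -0.982 0.003 0.189
outer loop
vertex -2.871 0.139 0.067
vertex -3.241 0.483 -1.861
vertex -2.929 -0.415 -0.227
endloop
endfacet
facet normal 0.165 -0.476 0.864
outer loop
vertex -2.871 0.139 0.067
vertex -2.929 -0.415 -0.227
vertex -2.364 -0.139 -0.183
endloop
endfacet
facet normal -0.164 0.475 -0.865
outer loop
vertex -3.241 0.483 -1.861
vertex -2.676 0.759 -1.817
vertex -2.734 0.205 -2.11
endloop
endfacet
facet normal -0.570 -0.761 -0.310
outer loop
vertex -3.241 0.483 -1.861
vertex -2.734 0.205 -2.11
vertex -2.929 -0.415 -0.227
endloop
endfacet
facet normal -0.570 -0.761 -0.310
outer loop
vertex -2.929 -0.415 -0.227
vertex -2.734 0.205 -2.11
vertex -2.422 -0.693 -0.477
endloop
endfacet
facet normal 0.165 -0.476 0.864
outer loop
vertex -2.929 -0.415 -0.227
vertex -2.422 -0.693 -0.477
vertex -2.364 -0.139 -0.183
endloop
endfacet
facet normal -0.166 0.475 -0.864
outer loop
vertex -2.734 0.205 -2.11
vertex -2.676 0.759 -1.817
vertex -2.169 0.481 -2.067
endloop
endfacet
facet normal 0.411 -0.763 -0.498
outer loop
vertex -2.734 0.205 -2.11
vertex -2.169 0.481 -2.067
vertex -2.422 -0.693 -0.477
endloop
endfacet
facet normal 0.412 -0.763 -0.498
outer loop
vertex -2.422 -0.693 -0.477
vertex -2.169 0.481 -2.067
vertex -1.857 -0.417 -0.433
endloop
endfacet
facet normal 0.165 -0.476 0.864
outer loop
vertex -2.422 -0.693 -0.477
vertex -1.857 -0.417 -0.433
vertex -2.364 -0.139 -0.183
endloop
endfacet

endsolid


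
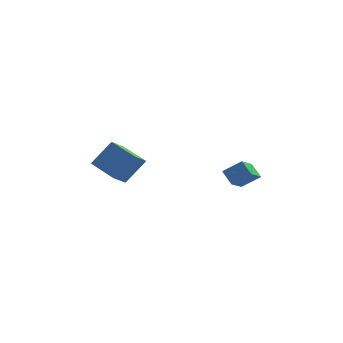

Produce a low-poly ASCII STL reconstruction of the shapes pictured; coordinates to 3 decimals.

solid 
facet normal -0.520 0.536 0.665
outer loop
vertex 1.1 1.364 2.318
vertex 2.043 1.423 3.007
vertex 1.498 2.552 1.671
endloop
endfacet
facet normal -0.806 -0.051 -0.589
outer loop
vertex 1.997 2.037 1.033
vertex 1.1 1.364 2.318
vertex 1.498 2.552 1.671
endloop
endfacet
facet normal -0.519 0.537 0.665
outer loop
vertex 1.498 2.552 1.671
vertex 2.043 1.423 3.007
vertex 2.442 2.611 2.36
endloop
endfacet
facet normal 0.282 0.842 -0.459
outer loop
vertex 2.442 2.611 2.36
vertex 1.997 2.037 1.033
vertex 1.498 2.552 1.671
endloop
endfacet
facet normal -0.283 -0.842 0.459
outer loop
vertex 1.1 1.364 2.318
vertex 2.542 0.908 2.369
vertex 2.043 1.423 3.007
endloop
endfacet
facet normal -0.806 -0.050 -0.589
outer loop
vertex 1.598 0.849 1.68
vertex 1.1 1.364 2.318
vertex 1.997 2.037 1.033
endloop
endfacet
facet normal -0.283 -0.842 0.459
outer loop
vertex 1.598 0.849 1.68
vertex 2.542 0.908 2.369
vertex 1.1 1.364 2.318
endloop
endfacet
facet normal 0.806 0.050 0.590
outer loop
vertex 2.043 1.423 3.007
vertex 2.542 0.908 2.369
vertex 2.442 2.611 2.36
endloop
endfacet
facet normal 0.283 0.842 -0.459
outer loop
vertex 2.94 2.096 1.722
vertex 1.997 2.037 1.033
vertex 2.442 2.611 2.36
endloop
endfacet
facet normal 0.807 0.050 0.589
outer loop
vertex 2.442 2.611 2.36
vertex 2.542 0.908 2.369
vertex 2.94 2.096 1.722
endloop
endfacet
facet normal 0.519 -0.537 -0.665
outer loop
vertex 2.94 2.096 1.722
vertex 1.598 0.849 1.68
vertex 1.997 2.037 1.033
endloop
endfacet
facet normal 0.519 -0.536 -0.665
outer loop
vertex 2.542 0.908 2.369
vertex 1.598 0.849 1.68
vertex 2.94 2.096 1.722
endloop
endfacet
facet normal -0.567 -0.289 -0.771
outer loop
vertex -3.961 -0.453 2.397
vertex -5.182 0.454 2.955
vertex -3.525 0.564 1.696
endloop
endfacet
facet normal 0.753 -0.560 -0.344
outer loop
vertex -2.578 1.046 2.985
vertex -3.961 -0.453 2.397
vertex -3.525 0.564 1.696
endloop
endfacet
facet normal -0.567 -0.289 -0.771
outer loop
vertex -3.525 0.564 1.696
vertex -5.182 0.454 2.955
vertex -4.746 1.471 2.254
endloop
endfacet
facet normal 0.333 0.777 -0.535
outer loop
vertex -4.746 1.471 2.254
vertex -2.578 1.046 2.985
vertex -3.525 0.564 1.696
endloop
endfacet
facet normal -0.333 -0.777 0.535
outer loop
vertex -3.961 -0.453 2.397
vertex -4.235 0.936 4.244
vertex -5.182 0.454 2.955
endloop
endfacet
facet normal 0.753 -0.560 -0.344
outer loop
vertex -3.014 0.029 3.686
vertex -3.961 -0.453 2.397
vertex -2.578 1.046 2.985
endloop
endfacet
facet normal -0.333 -0.777 0.535
outer loop
vertex -3.014 0.029 3.686
vertex -4.235 0.936 4.244
vertex -3.961 -0.453 2.397
endloop
endfacet
facet normal -0.753 0.560 0.344
outer loop
vertex -5.182 0.454 2.955
vertex -4.235 0.936 4.244
vertex -4.746 1.471 2.254
endloop
endfacet
facet normal 0.333 0.777 -0.535
outer loop
vertex -3.799 1.953 3.543
vertex -2.578 1.046 2.985
vertex -4.746 1.471 2.254
endloop
endfacet
facet normal -0.753 0.560 0.344
outer loop
vertex -4.746 1.471 2.254
vertex -4.235 0.936 4.244
vertex -3.799 1.953 3.543
endloop
endfacet
facet normal 0.567 0.289 0.771
outer loop
vertex -3.799 1.953 3.543
vertex -3.014 0.029 3.686
vertex -2.578 1.046 2.985
endloop
endfacet
facet normal 0.567 0.289 0.771
outer loop
vertex -4.235 0.936 4.244
vertex -3.014 0.029 3.686
vertex -3.799 1.953 3.543
endloop
endfacet

endsolid
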